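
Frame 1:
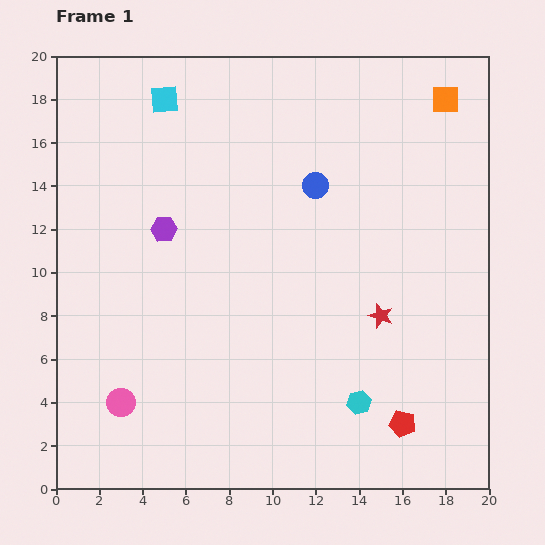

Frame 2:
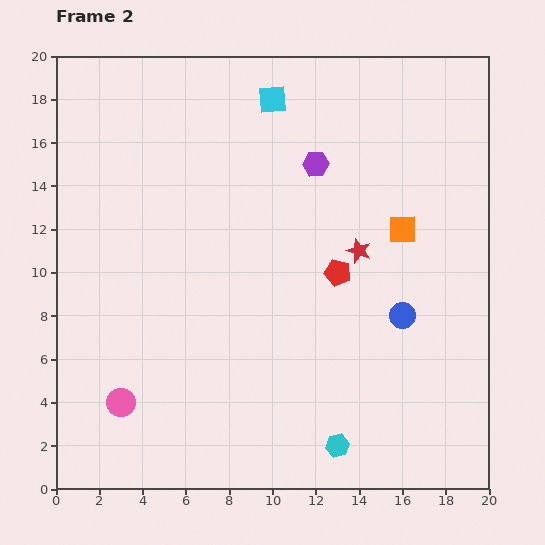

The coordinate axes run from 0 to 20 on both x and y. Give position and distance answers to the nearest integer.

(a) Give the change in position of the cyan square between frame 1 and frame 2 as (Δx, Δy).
(5, 0)

The cyan square was at (5, 18) in frame 1 and (10, 18) in frame 2.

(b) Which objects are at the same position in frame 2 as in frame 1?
the pink circle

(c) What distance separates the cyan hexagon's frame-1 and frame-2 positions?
2

The cyan hexagon moved from (14, 4) to (13, 2), a distance of √(1² + 2²) ≈ 2.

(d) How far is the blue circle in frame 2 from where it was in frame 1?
7

The blue circle moved from (12, 14) to (16, 8), a distance of √(4² + 6²) ≈ 7.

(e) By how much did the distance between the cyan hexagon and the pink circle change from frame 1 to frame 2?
-1

Distance in frame 1: 11. Distance in frame 2: 10.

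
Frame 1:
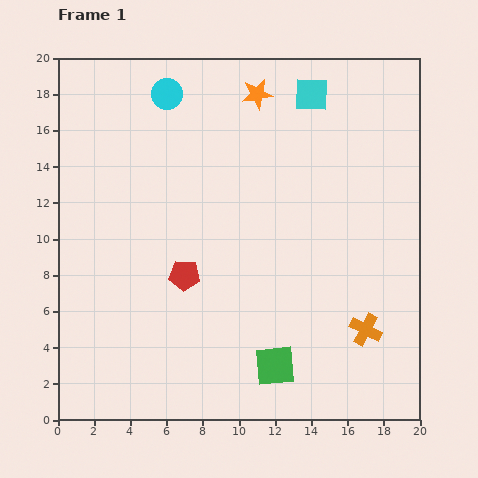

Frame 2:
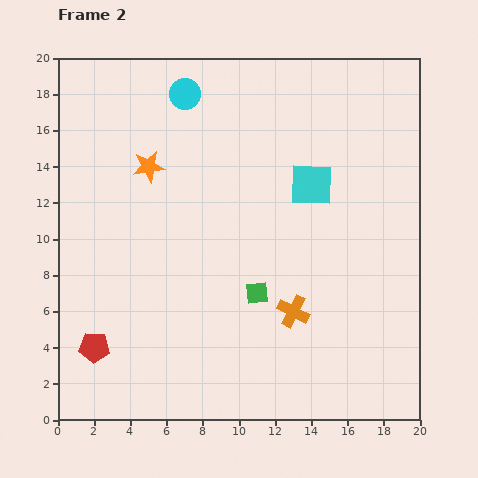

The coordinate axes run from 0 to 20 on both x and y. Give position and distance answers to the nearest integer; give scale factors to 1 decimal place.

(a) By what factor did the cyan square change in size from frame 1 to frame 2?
1.3×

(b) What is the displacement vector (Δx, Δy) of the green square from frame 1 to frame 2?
(-1, 4)

The green square was at (12, 3) in frame 1 and (11, 7) in frame 2.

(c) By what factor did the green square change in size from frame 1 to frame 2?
0.6×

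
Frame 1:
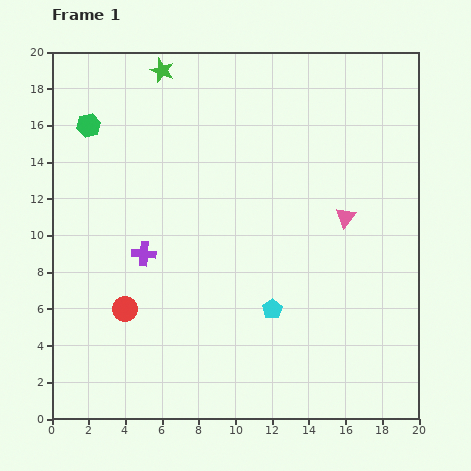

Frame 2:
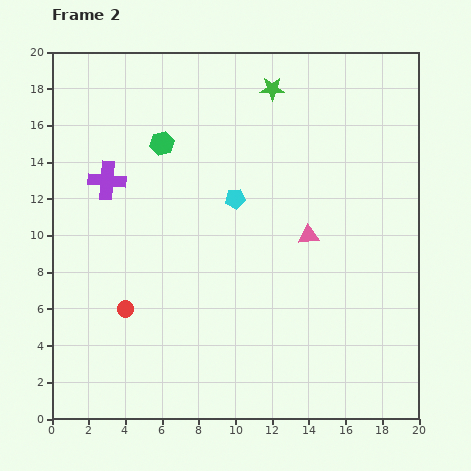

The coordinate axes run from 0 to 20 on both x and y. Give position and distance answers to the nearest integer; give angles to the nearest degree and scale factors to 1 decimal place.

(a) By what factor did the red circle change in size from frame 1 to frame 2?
0.7×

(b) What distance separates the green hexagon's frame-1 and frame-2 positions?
4

The green hexagon moved from (2, 16) to (6, 15), a distance of √(4² + 1²) ≈ 4.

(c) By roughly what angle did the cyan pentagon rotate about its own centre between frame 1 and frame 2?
27° clockwise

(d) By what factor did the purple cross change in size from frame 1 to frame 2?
1.6×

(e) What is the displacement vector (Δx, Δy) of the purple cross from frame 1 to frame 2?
(-2, 4)

The purple cross was at (5, 9) in frame 1 and (3, 13) in frame 2.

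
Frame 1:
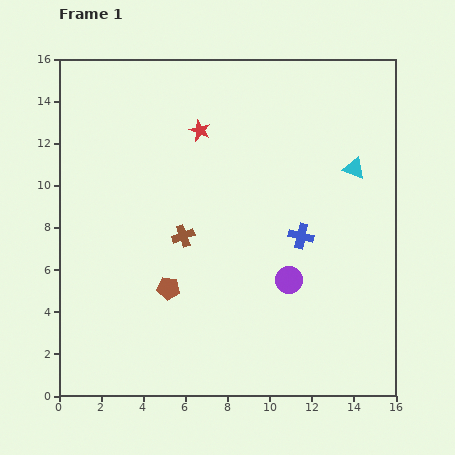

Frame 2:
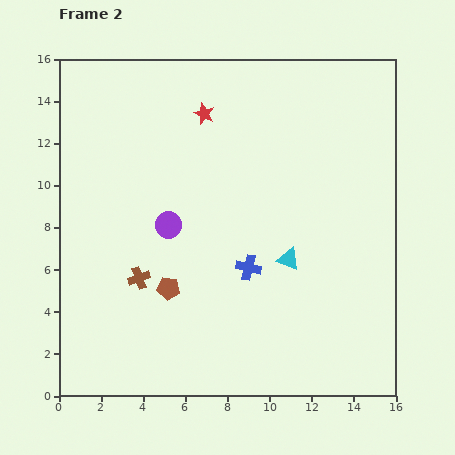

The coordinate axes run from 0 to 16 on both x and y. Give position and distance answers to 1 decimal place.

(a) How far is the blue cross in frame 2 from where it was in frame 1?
2.9

The blue cross moved from (11.5, 7.6) to (9.0, 6.1), a distance of √(2.5² + 1.5²) ≈ 2.9.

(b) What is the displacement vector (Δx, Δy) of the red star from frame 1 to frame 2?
(0.2, 0.8)

The red star was at (6.7, 12.6) in frame 1 and (6.9, 13.4) in frame 2.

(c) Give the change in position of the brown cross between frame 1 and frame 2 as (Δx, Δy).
(-2.1, -2.0)

The brown cross was at (5.9, 7.6) in frame 1 and (3.8, 5.6) in frame 2.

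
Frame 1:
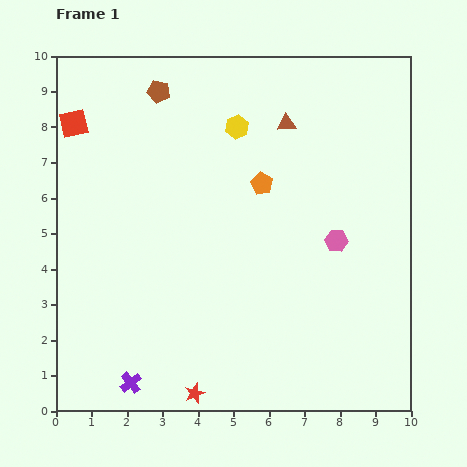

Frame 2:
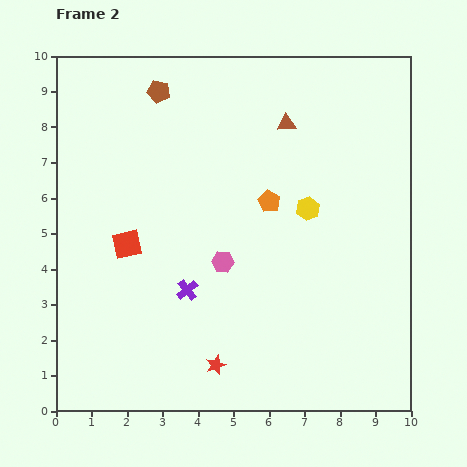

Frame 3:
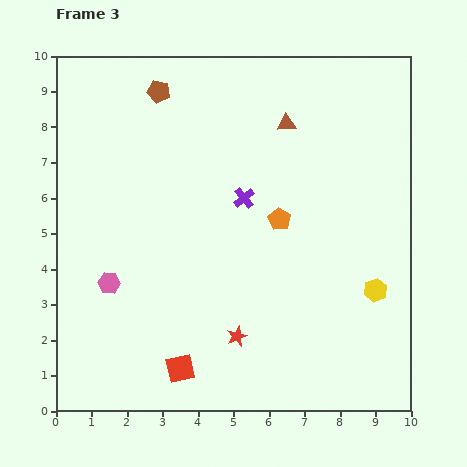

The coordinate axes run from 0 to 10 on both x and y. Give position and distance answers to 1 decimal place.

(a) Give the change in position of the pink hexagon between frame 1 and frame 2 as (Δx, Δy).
(-3.2, -0.6)

The pink hexagon was at (7.9, 4.8) in frame 1 and (4.7, 4.2) in frame 2.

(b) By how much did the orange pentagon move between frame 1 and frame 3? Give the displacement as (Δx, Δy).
(0.5, -1.0)

The orange pentagon was at (5.8, 6.4) in frame 1 and (6.3, 5.4) in frame 3.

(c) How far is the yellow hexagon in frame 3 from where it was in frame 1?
6.0

The yellow hexagon moved from (5.1, 8.0) to (9.0, 3.4), a distance of √(3.9² + 4.6²) ≈ 6.0.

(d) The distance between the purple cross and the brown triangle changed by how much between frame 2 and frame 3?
-3.1

Distance in frame 2: 5.5. Distance in frame 3: 2.4.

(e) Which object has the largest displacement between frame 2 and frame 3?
the red square

(moved 3.8; next 3.3)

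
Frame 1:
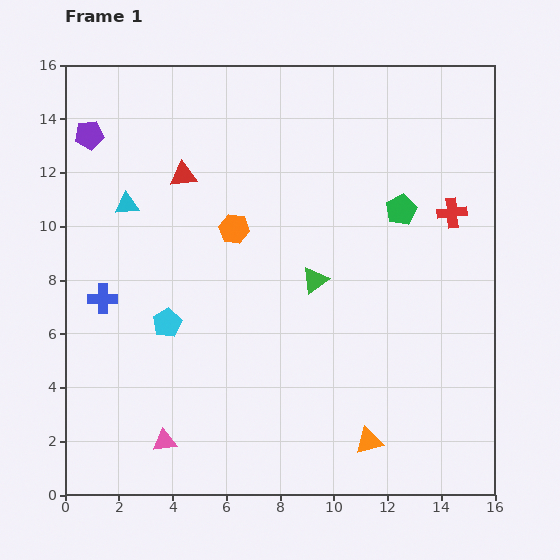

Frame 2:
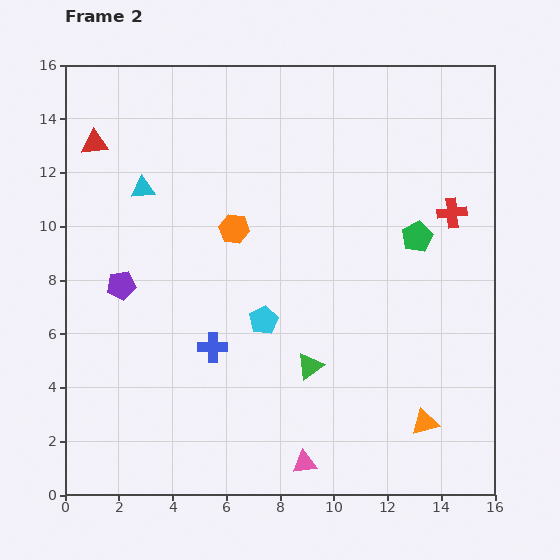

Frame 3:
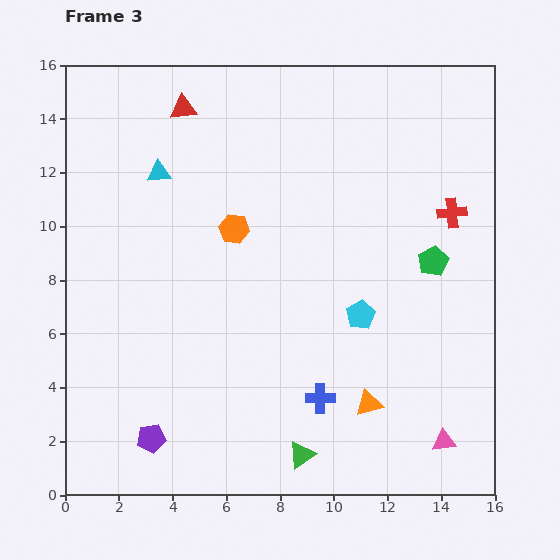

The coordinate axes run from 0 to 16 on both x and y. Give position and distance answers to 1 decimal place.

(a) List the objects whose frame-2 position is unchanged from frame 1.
the red cross, the orange hexagon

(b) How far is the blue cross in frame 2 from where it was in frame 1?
4.5

The blue cross moved from (1.4, 7.3) to (5.5, 5.5), a distance of √(4.1² + 1.8²) ≈ 4.5.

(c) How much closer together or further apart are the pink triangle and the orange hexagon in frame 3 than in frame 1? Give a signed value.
+2.8

Distance in frame 1: 8.3. Distance in frame 3: 11.1.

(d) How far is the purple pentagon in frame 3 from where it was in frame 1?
11.5

The purple pentagon moved from (0.9, 13.4) to (3.2, 2.1), a distance of √(2.3² + 11.3²) ≈ 11.5.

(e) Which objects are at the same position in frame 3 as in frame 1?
the red cross, the orange hexagon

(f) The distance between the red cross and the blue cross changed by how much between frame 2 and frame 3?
-1.7

Distance in frame 2: 10.2. Distance in frame 3: 8.5.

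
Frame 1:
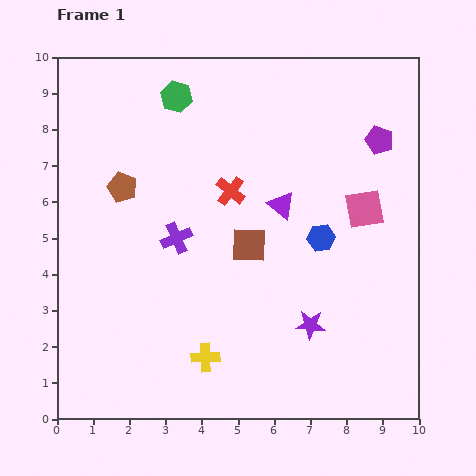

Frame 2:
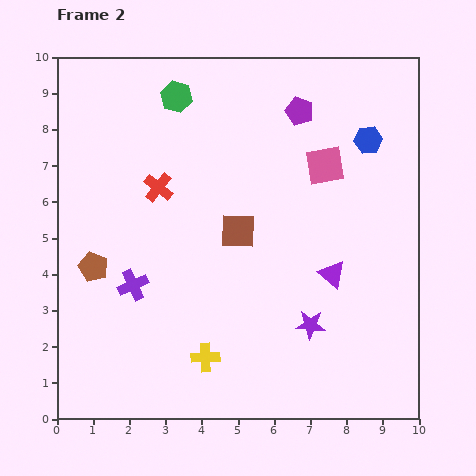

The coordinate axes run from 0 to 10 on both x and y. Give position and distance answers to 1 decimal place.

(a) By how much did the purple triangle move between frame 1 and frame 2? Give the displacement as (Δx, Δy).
(1.4, -1.9)

The purple triangle was at (6.2, 5.9) in frame 1 and (7.6, 4.0) in frame 2.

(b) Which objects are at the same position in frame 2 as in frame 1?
the green hexagon, the purple star, the yellow cross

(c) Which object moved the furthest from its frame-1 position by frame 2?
the blue hexagon

(moved 3.0; next 2.4)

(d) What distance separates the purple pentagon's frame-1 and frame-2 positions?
2.3

The purple pentagon moved from (8.9, 7.7) to (6.7, 8.5), a distance of √(2.2² + 0.8²) ≈ 2.3.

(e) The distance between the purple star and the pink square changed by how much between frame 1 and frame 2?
+0.9

Distance in frame 1: 3.5. Distance in frame 2: 4.4.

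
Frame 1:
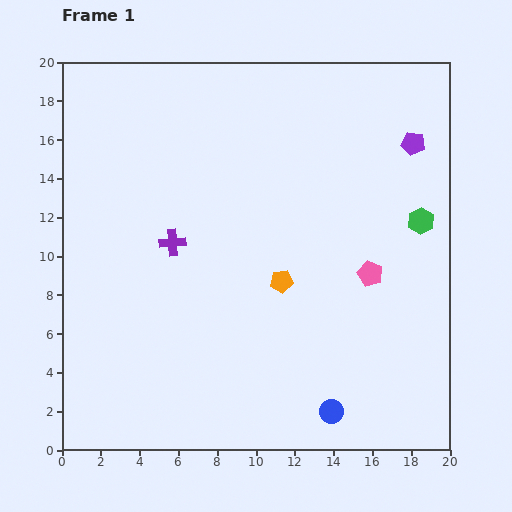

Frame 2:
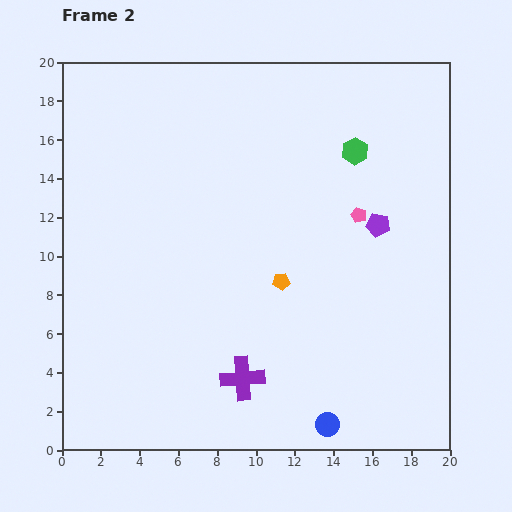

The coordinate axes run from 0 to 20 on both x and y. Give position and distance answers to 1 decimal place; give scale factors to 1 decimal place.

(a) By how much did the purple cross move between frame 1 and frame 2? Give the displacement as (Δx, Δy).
(3.6, -7.0)

The purple cross was at (5.7, 10.7) in frame 1 and (9.3, 3.7) in frame 2.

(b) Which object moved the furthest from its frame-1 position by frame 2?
the purple cross

(moved 7.9; next 5.0)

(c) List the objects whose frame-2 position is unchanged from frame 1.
the orange pentagon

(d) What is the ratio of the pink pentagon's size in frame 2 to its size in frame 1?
0.6×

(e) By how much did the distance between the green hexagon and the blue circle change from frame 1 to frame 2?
+3.4

Distance in frame 1: 10.8. Distance in frame 2: 14.2.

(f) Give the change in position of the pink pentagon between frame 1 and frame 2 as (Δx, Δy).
(-0.6, 3.0)

The pink pentagon was at (15.9, 9.1) in frame 1 and (15.3, 12.1) in frame 2.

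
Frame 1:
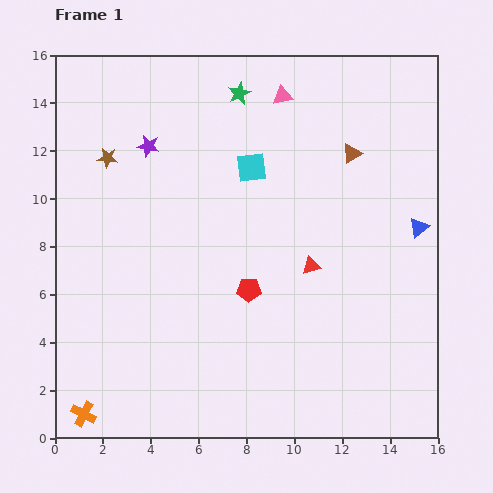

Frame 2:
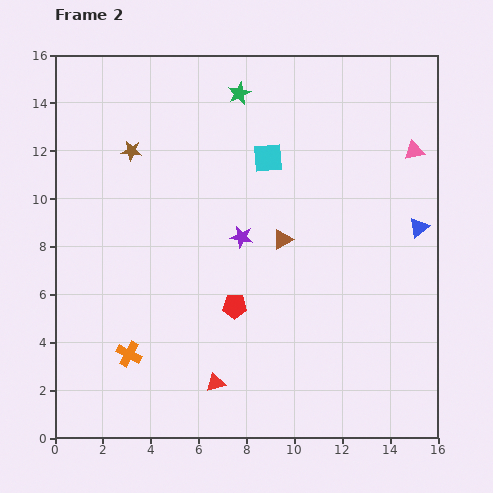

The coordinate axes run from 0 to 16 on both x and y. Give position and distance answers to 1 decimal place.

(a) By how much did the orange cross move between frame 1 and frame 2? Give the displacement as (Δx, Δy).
(1.9, 2.5)

The orange cross was at (1.2, 1.0) in frame 1 and (3.1, 3.5) in frame 2.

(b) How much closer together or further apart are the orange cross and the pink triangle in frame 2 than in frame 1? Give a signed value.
-1.1

Distance in frame 1: 15.7. Distance in frame 2: 14.6.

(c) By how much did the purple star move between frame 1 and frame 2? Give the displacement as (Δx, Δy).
(3.9, -3.8)

The purple star was at (3.9, 12.2) in frame 1 and (7.8, 8.4) in frame 2.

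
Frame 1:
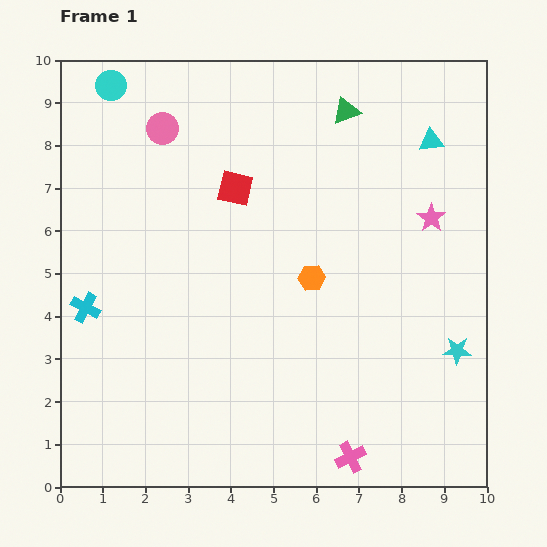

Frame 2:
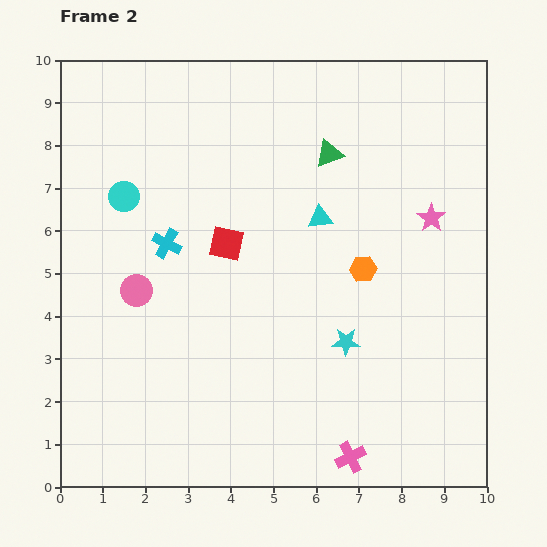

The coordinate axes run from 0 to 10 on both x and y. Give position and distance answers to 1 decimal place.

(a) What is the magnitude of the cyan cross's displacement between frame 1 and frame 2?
2.4

The cyan cross moved from (0.6, 4.2) to (2.5, 5.7), a distance of √(1.9² + 1.5²) ≈ 2.4.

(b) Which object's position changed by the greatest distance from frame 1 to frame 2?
the pink circle

(moved 3.8; next 3.2)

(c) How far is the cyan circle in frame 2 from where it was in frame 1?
2.6

The cyan circle moved from (1.2, 9.4) to (1.5, 6.8), a distance of √(0.3² + 2.6²) ≈ 2.6.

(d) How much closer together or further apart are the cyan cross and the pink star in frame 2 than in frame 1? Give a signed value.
-2.2

Distance in frame 1: 8.4. Distance in frame 2: 6.2.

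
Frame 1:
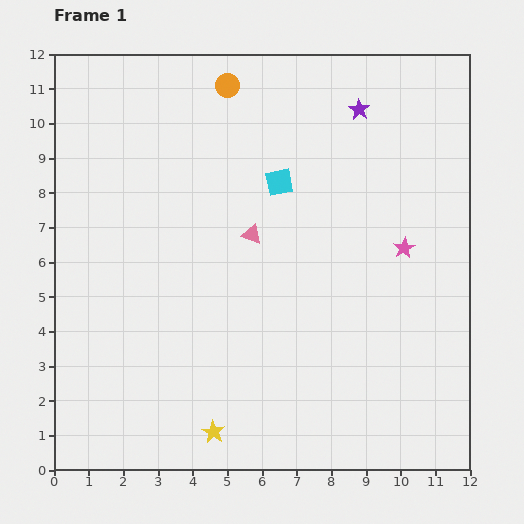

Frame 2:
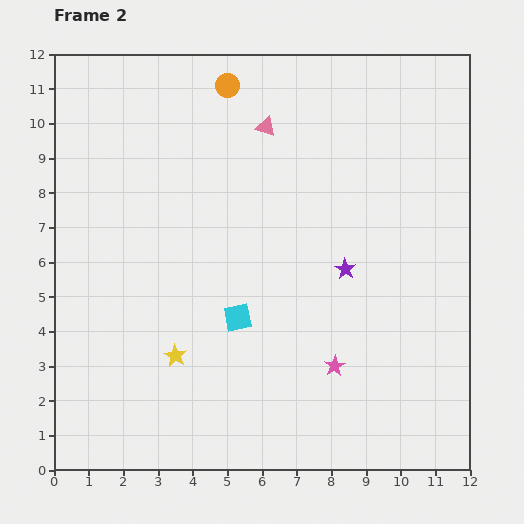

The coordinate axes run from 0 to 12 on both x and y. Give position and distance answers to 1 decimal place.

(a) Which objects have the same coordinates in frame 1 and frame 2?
the orange circle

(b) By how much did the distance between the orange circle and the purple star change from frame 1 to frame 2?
+2.4

Distance in frame 1: 3.9. Distance in frame 2: 6.3.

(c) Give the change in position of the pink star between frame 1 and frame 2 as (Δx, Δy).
(-2.0, -3.4)

The pink star was at (10.1, 6.4) in frame 1 and (8.1, 3.0) in frame 2.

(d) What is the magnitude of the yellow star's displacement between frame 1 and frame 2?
2.5

The yellow star moved from (4.6, 1.1) to (3.5, 3.3), a distance of √(1.1² + 2.2²) ≈ 2.5.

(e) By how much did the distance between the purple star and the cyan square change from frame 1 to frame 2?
+0.3

Distance in frame 1: 3.1. Distance in frame 2: 3.4.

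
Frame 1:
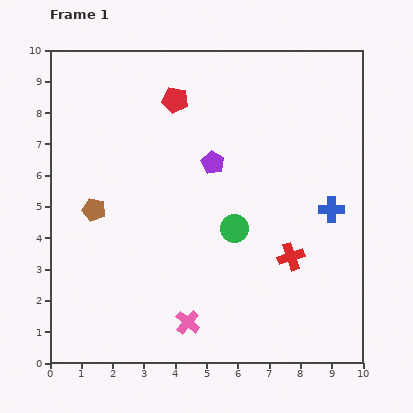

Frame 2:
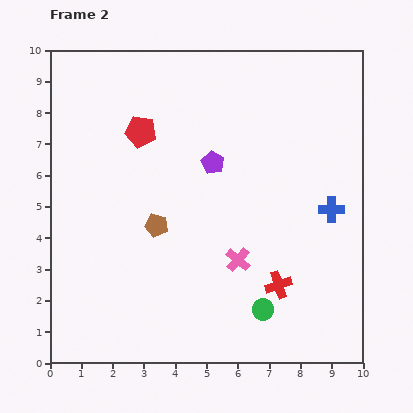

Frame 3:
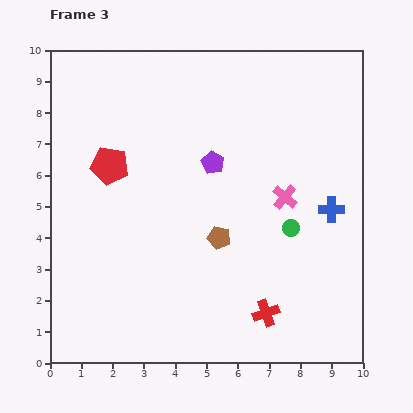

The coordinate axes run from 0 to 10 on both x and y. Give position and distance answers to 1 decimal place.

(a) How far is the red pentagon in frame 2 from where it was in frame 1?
1.5

The red pentagon moved from (4.0, 8.4) to (2.9, 7.4), a distance of √(1.1² + 1.0²) ≈ 1.5.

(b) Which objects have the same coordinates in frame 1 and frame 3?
the blue cross, the purple pentagon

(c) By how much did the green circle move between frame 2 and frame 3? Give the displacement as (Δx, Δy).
(0.9, 2.6)

The green circle was at (6.8, 1.7) in frame 2 and (7.7, 4.3) in frame 3.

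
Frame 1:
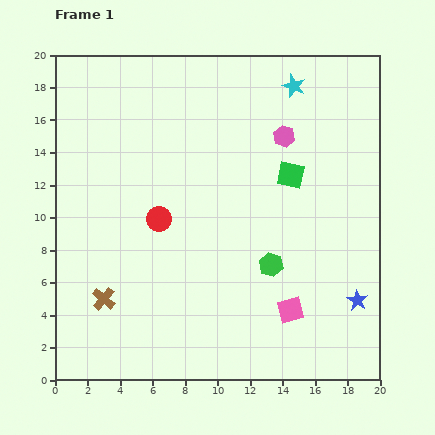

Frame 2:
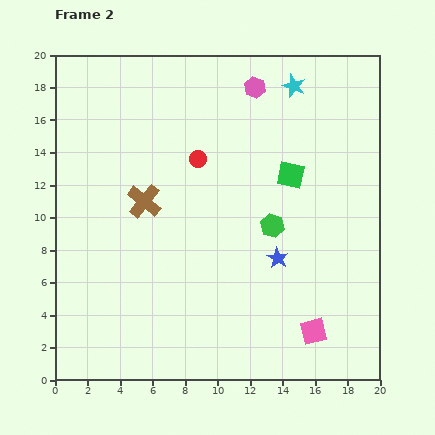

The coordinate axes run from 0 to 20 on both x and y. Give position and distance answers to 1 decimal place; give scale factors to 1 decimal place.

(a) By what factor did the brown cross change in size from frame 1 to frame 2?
1.5×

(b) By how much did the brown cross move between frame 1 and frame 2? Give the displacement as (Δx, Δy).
(2.5, 6.0)

The brown cross was at (3.0, 5.0) in frame 1 and (5.5, 11.0) in frame 2.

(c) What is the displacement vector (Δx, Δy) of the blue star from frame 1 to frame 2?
(-4.9, 2.6)

The blue star was at (18.6, 4.9) in frame 1 and (13.7, 7.5) in frame 2.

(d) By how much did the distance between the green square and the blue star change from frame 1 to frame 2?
-3.5

Distance in frame 1: 8.7. Distance in frame 2: 5.2.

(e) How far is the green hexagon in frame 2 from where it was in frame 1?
2.4

The green hexagon moved from (13.3, 7.1) to (13.4, 9.5), a distance of √(0.1² + 2.4²) ≈ 2.4.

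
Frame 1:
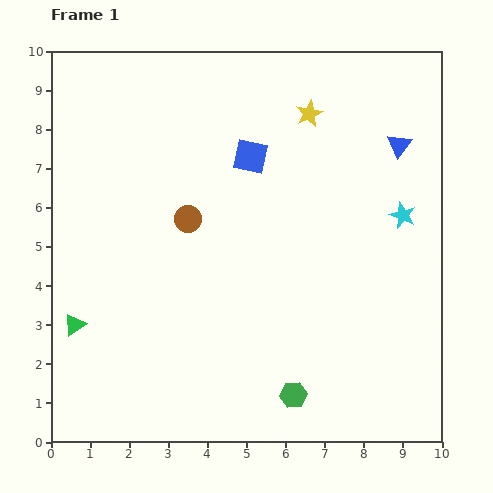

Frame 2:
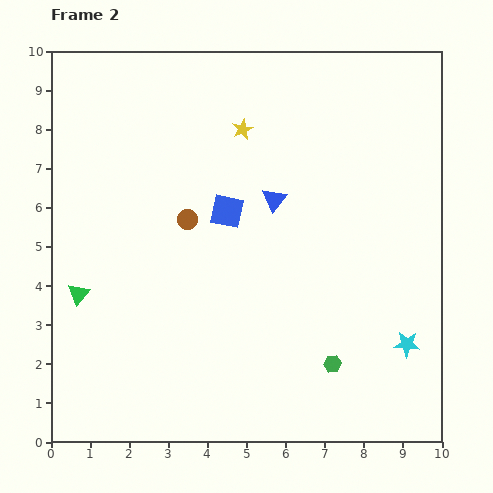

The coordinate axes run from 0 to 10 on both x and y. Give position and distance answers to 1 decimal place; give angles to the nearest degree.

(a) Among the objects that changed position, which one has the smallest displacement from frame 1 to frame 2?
the green triangle

(moved 0.8)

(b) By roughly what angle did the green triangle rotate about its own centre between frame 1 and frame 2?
16° counter-clockwise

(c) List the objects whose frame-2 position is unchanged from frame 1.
the brown circle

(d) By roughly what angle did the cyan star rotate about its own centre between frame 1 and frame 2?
19° counter-clockwise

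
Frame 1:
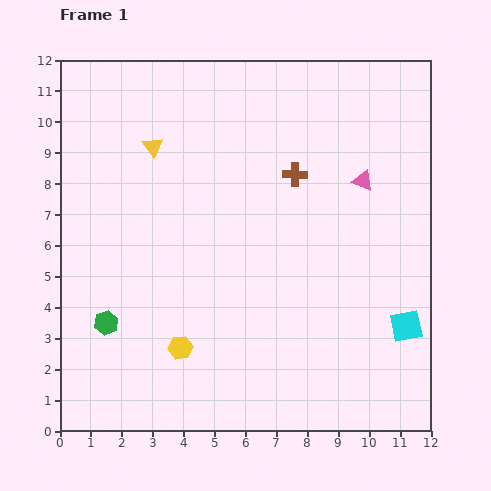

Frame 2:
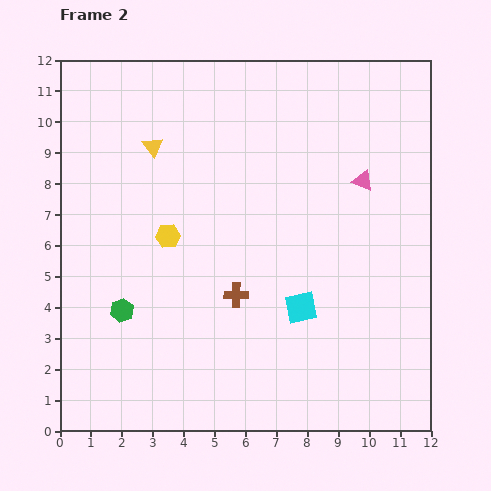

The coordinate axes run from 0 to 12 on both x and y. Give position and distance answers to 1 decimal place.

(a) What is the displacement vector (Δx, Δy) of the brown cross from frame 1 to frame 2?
(-1.9, -3.9)

The brown cross was at (7.6, 8.3) in frame 1 and (5.7, 4.4) in frame 2.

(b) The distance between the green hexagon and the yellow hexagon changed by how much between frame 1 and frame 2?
+0.3

Distance in frame 1: 2.5. Distance in frame 2: 2.8.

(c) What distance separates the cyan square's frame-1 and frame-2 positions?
3.5

The cyan square moved from (11.2, 3.4) to (7.8, 4.0), a distance of √(3.4² + 0.6²) ≈ 3.5.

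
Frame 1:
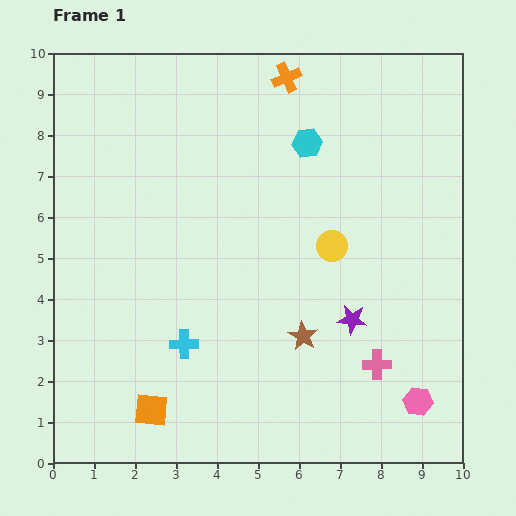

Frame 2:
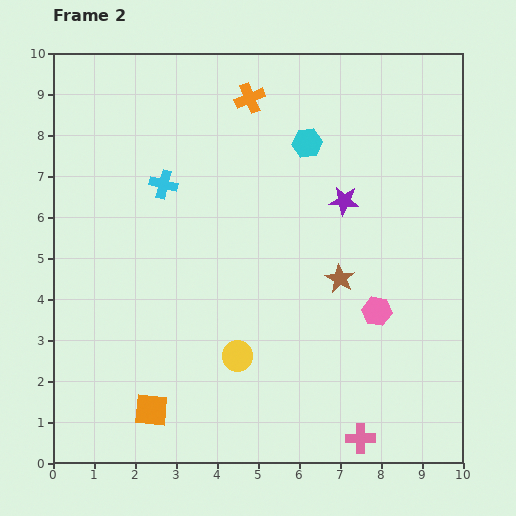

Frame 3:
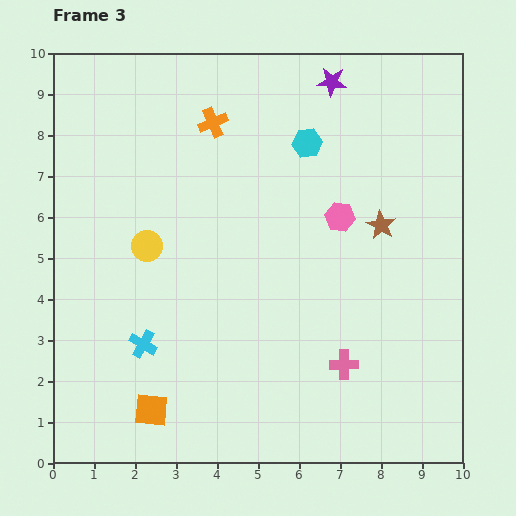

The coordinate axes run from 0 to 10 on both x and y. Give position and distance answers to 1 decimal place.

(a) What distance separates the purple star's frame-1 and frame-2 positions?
2.9

The purple star moved from (7.3, 3.5) to (7.1, 6.4), a distance of √(0.2² + 2.9²) ≈ 2.9.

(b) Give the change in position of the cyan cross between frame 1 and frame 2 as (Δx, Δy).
(-0.5, 3.9)

The cyan cross was at (3.2, 2.9) in frame 1 and (2.7, 6.8) in frame 2.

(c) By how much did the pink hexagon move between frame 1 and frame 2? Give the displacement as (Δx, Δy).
(-1.0, 2.2)

The pink hexagon was at (8.9, 1.5) in frame 1 and (7.9, 3.7) in frame 2.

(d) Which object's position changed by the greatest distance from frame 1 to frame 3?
the purple star

(moved 5.8; next 4.9)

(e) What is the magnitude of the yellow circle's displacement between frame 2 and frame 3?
3.5

The yellow circle moved from (4.5, 2.6) to (2.3, 5.3), a distance of √(2.2² + 2.7²) ≈ 3.5.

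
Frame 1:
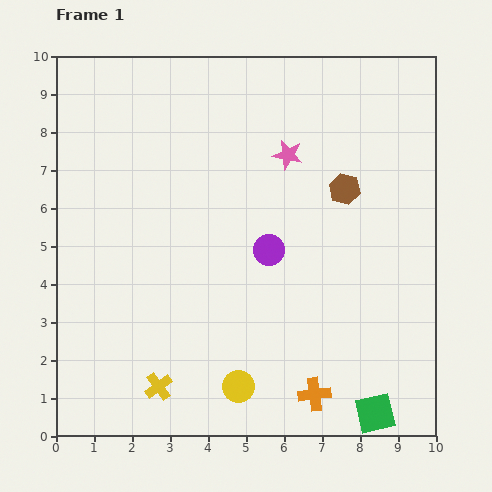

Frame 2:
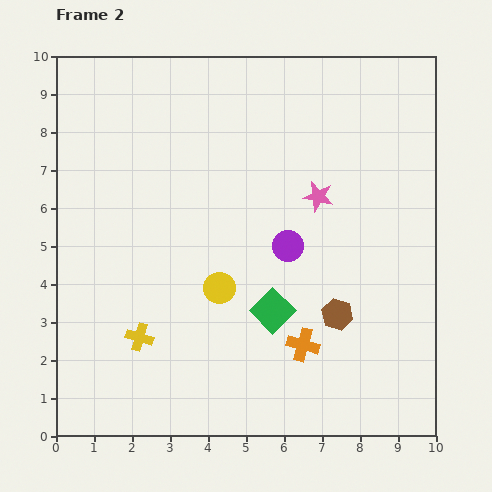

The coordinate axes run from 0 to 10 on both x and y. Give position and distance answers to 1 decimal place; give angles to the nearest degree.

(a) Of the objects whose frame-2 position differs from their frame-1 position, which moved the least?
the purple circle

(moved 0.5)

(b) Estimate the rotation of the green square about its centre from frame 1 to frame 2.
34° counter-clockwise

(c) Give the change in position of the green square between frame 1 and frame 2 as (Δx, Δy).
(-2.7, 2.7)

The green square was at (8.4, 0.6) in frame 1 and (5.7, 3.3) in frame 2.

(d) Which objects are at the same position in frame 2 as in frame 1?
none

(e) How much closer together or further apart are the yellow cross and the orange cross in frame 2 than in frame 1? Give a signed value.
+0.2

Distance in frame 1: 4.1. Distance in frame 2: 4.3.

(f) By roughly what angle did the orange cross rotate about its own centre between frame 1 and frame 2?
22° clockwise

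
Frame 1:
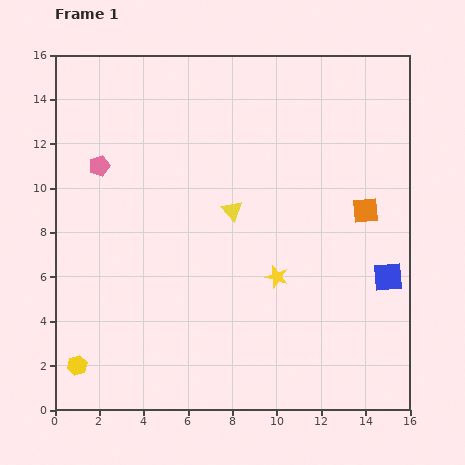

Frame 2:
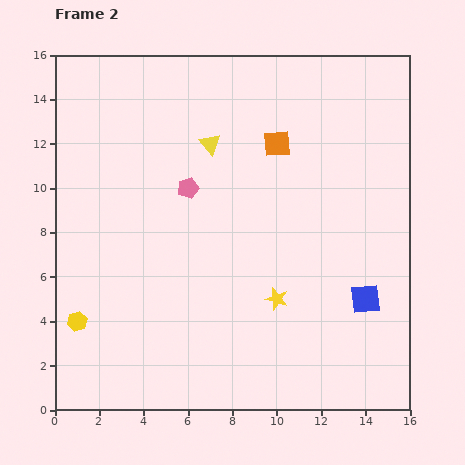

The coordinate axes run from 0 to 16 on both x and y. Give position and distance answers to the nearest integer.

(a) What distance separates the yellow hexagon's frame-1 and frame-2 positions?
2

The yellow hexagon moved from (1, 2) to (1, 4), a distance of √(0² + 2²) ≈ 2.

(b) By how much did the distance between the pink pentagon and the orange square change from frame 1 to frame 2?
-8

Distance in frame 1: 12. Distance in frame 2: 4.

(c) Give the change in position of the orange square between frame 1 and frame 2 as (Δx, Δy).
(-4, 3)

The orange square was at (14, 9) in frame 1 and (10, 12) in frame 2.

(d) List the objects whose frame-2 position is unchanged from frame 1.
none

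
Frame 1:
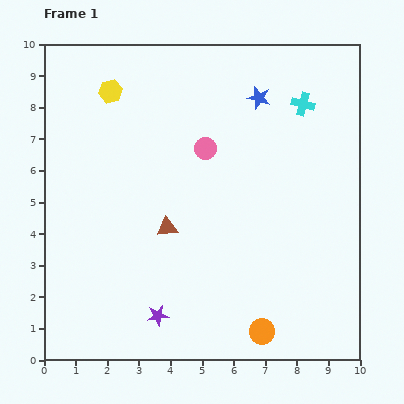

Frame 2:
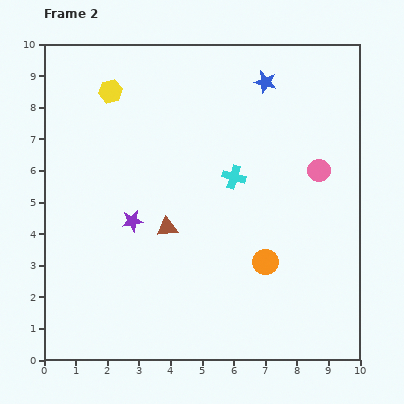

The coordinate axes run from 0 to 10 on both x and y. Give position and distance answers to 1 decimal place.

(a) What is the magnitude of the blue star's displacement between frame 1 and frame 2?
0.5

The blue star moved from (6.8, 8.3) to (7.0, 8.8), a distance of √(0.2² + 0.5²) ≈ 0.5.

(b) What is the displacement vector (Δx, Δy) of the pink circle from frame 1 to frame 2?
(3.6, -0.7)

The pink circle was at (5.1, 6.7) in frame 1 and (8.7, 6.0) in frame 2.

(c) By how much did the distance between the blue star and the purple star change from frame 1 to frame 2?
-1.5

Distance in frame 1: 7.6. Distance in frame 2: 6.1.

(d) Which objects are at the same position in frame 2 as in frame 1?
the yellow hexagon, the brown triangle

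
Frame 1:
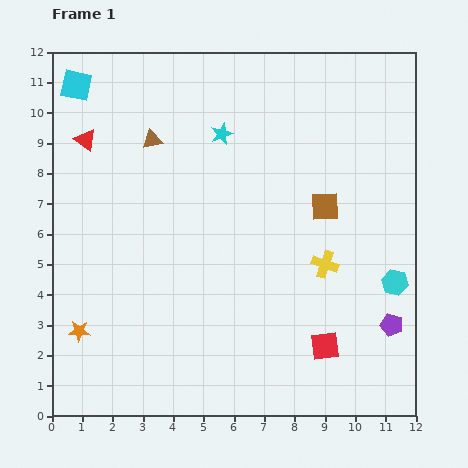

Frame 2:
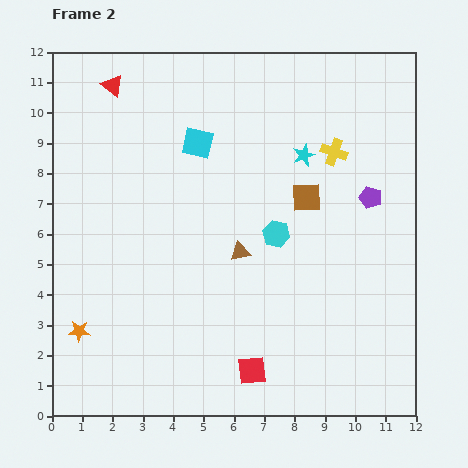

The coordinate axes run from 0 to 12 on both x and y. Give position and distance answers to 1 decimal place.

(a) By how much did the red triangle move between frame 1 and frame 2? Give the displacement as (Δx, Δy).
(0.9, 1.8)

The red triangle was at (1.1, 9.1) in frame 1 and (2.0, 10.9) in frame 2.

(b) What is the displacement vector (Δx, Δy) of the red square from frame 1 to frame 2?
(-2.4, -0.8)

The red square was at (9.0, 2.3) in frame 1 and (6.6, 1.5) in frame 2.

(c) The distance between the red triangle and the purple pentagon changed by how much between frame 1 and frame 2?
-2.5

Distance in frame 1: 11.8. Distance in frame 2: 9.3.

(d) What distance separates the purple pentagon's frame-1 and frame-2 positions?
4.3

The purple pentagon moved from (11.2, 3.0) to (10.5, 7.2), a distance of √(0.7² + 4.2²) ≈ 4.3.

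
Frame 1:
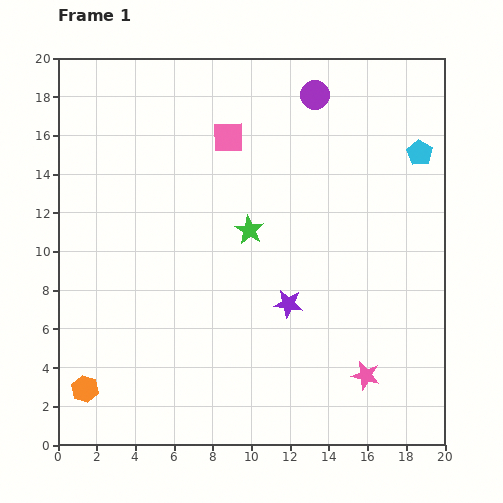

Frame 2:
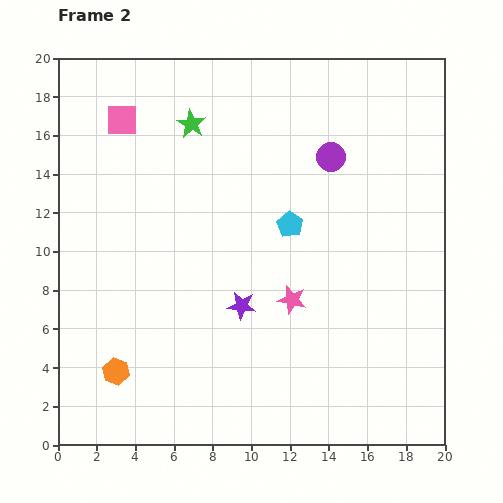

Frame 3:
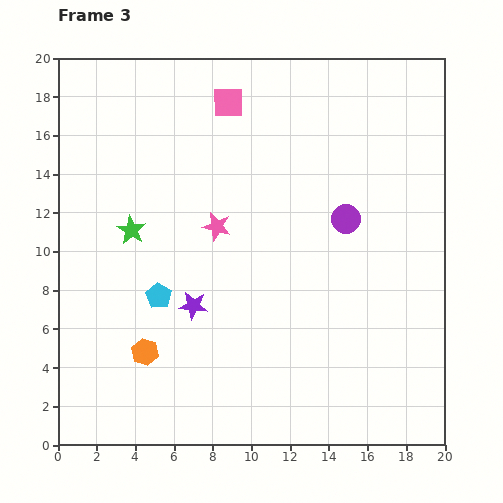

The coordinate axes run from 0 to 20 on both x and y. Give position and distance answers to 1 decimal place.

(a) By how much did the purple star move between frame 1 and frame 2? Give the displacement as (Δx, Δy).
(-2.4, -0.1)

The purple star was at (11.9, 7.3) in frame 1 and (9.5, 7.2) in frame 2.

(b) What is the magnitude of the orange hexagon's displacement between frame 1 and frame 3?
3.6

The orange hexagon moved from (1.4, 2.9) to (4.5, 4.8), a distance of √(3.1² + 1.9²) ≈ 3.6.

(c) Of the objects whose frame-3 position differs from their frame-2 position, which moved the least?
the orange hexagon

(moved 1.8)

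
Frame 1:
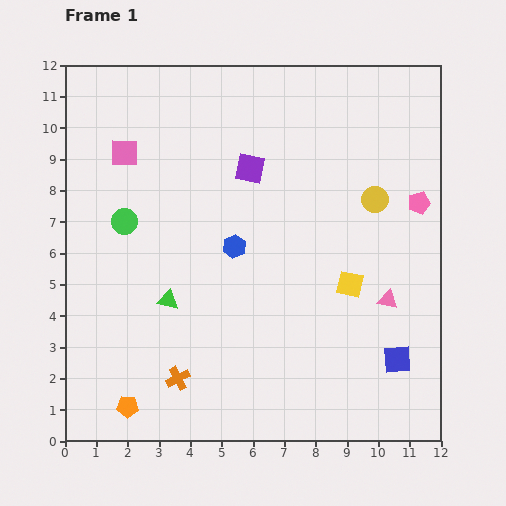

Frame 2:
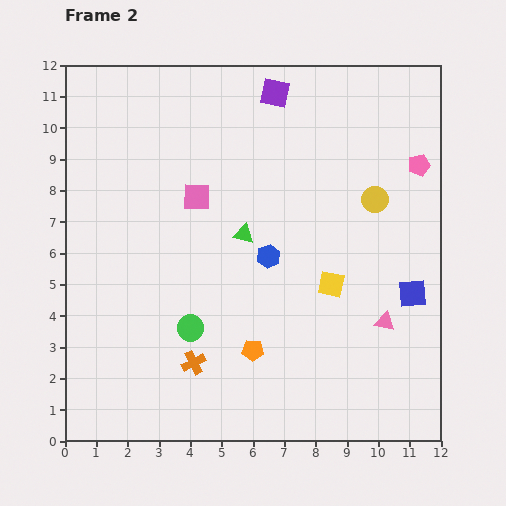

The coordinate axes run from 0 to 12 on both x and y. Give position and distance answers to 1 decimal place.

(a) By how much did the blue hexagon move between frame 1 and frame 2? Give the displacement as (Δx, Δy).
(1.1, -0.3)

The blue hexagon was at (5.4, 6.2) in frame 1 and (6.5, 5.9) in frame 2.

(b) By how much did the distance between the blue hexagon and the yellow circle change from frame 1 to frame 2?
-0.9

Distance in frame 1: 4.7. Distance in frame 2: 3.8.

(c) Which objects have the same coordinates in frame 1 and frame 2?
the yellow circle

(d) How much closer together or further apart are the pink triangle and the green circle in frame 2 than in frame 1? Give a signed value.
-2.6

Distance in frame 1: 8.8. Distance in frame 2: 6.2.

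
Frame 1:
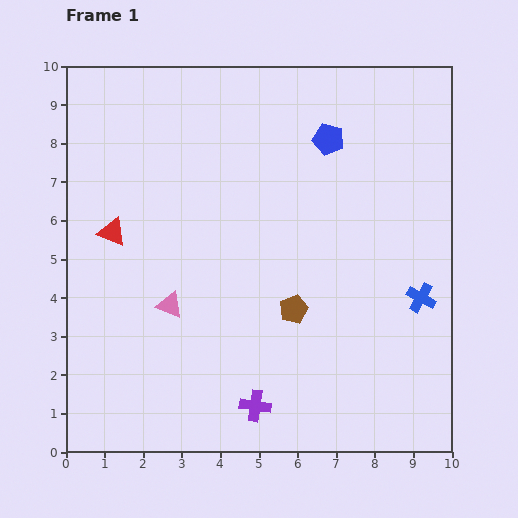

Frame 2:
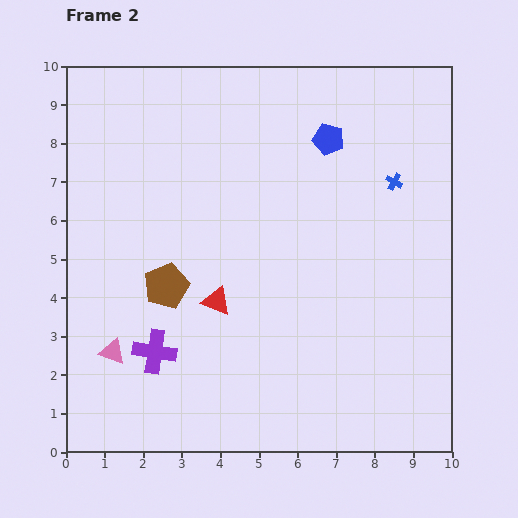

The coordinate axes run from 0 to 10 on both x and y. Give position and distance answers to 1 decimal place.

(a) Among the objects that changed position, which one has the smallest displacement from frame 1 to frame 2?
the pink triangle

(moved 1.9)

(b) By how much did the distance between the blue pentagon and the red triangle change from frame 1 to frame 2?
-1.0

Distance in frame 1: 6.1. Distance in frame 2: 5.1.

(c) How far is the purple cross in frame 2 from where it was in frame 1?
3.0

The purple cross moved from (4.9, 1.2) to (2.3, 2.6), a distance of √(2.6² + 1.4²) ≈ 3.0.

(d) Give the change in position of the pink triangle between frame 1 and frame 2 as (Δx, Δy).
(-1.5, -1.2)

The pink triangle was at (2.7, 3.8) in frame 1 and (1.2, 2.6) in frame 2.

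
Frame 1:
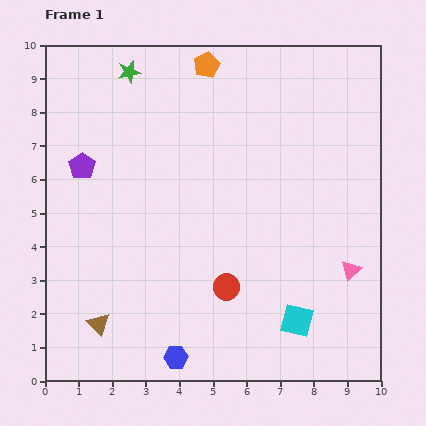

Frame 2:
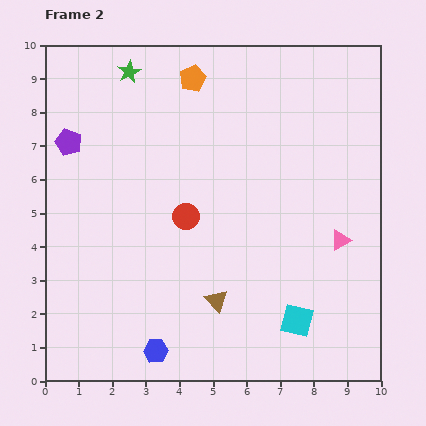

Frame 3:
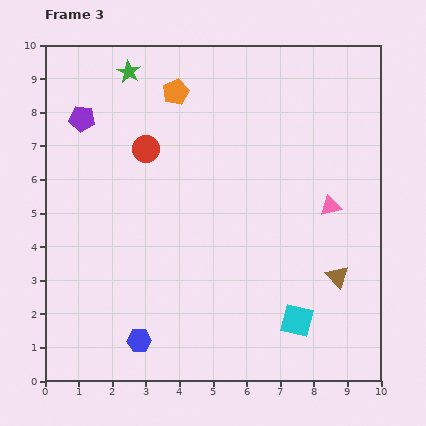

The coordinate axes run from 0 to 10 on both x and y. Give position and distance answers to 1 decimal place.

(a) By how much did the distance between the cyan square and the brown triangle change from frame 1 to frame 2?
-3.4

Distance in frame 1: 5.9. Distance in frame 2: 2.5.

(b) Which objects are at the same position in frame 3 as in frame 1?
the cyan square, the green star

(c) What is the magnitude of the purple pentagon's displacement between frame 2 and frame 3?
0.8

The purple pentagon moved from (0.7, 7.1) to (1.1, 7.8), a distance of √(0.4² + 0.7²) ≈ 0.8.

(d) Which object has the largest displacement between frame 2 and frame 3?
the brown triangle

(moved 3.7; next 2.3)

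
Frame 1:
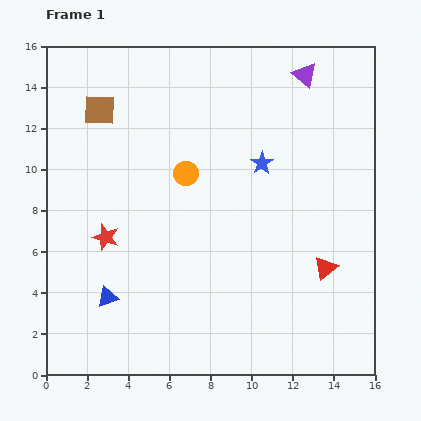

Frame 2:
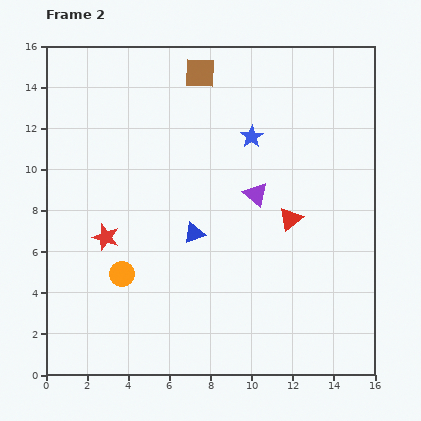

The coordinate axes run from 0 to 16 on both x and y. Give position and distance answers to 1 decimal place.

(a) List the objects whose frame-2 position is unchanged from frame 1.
the red star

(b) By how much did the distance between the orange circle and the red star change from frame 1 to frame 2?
-3.0

Distance in frame 1: 5.0. Distance in frame 2: 2.0.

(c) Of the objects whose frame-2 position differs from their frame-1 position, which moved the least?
the blue star

(moved 1.4)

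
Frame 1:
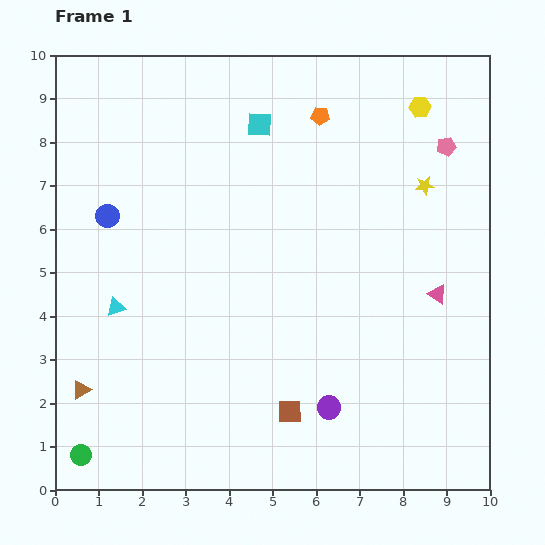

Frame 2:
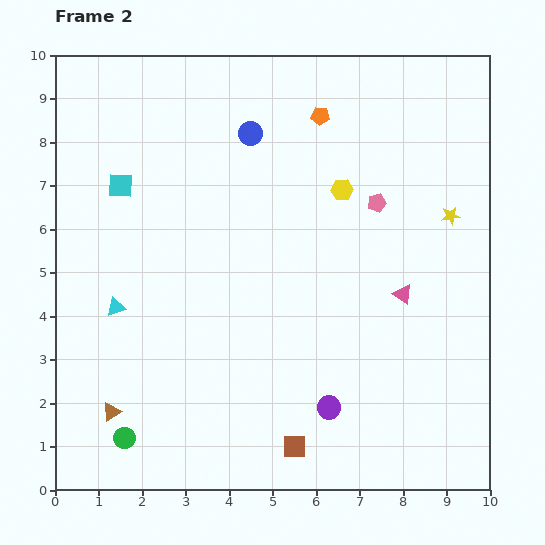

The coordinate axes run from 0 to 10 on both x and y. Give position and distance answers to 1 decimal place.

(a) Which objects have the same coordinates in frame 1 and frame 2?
the orange pentagon, the cyan triangle, the purple circle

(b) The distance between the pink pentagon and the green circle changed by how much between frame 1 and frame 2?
-3.1

Distance in frame 1: 11.0. Distance in frame 2: 7.9.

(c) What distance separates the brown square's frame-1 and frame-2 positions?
0.8

The brown square moved from (5.4, 1.8) to (5.5, 1.0), a distance of √(0.1² + 0.8²) ≈ 0.8.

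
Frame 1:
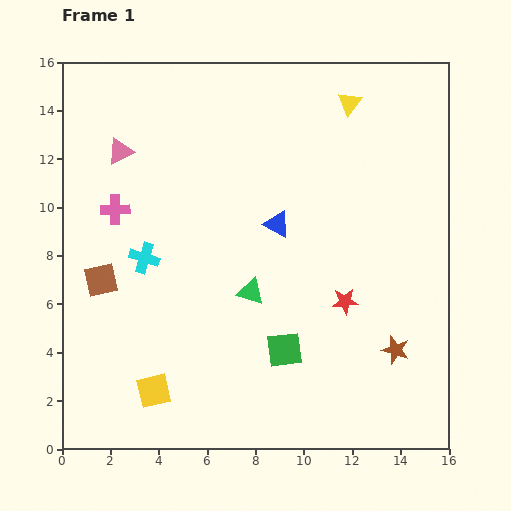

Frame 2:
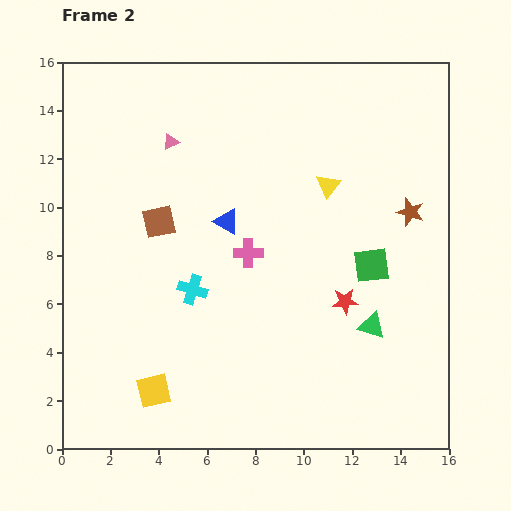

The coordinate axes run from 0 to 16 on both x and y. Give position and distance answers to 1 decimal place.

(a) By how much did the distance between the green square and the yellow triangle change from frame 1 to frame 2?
-6.8

Distance in frame 1: 10.6. Distance in frame 2: 3.8.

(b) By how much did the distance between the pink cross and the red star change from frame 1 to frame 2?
-5.7

Distance in frame 1: 10.2. Distance in frame 2: 4.5.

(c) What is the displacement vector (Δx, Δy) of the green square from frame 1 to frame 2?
(3.6, 3.5)

The green square was at (9.2, 4.1) in frame 1 and (12.8, 7.6) in frame 2.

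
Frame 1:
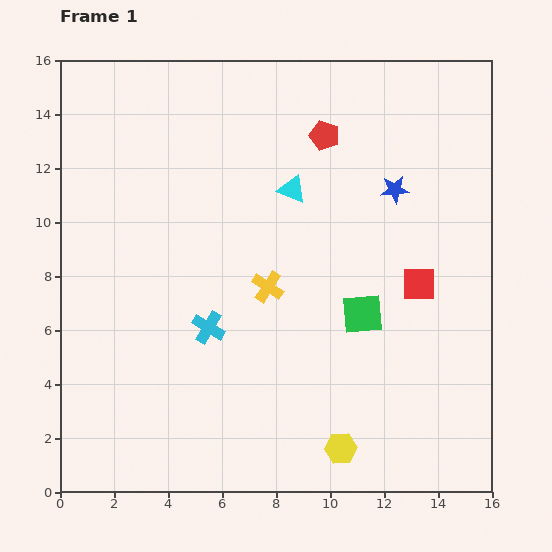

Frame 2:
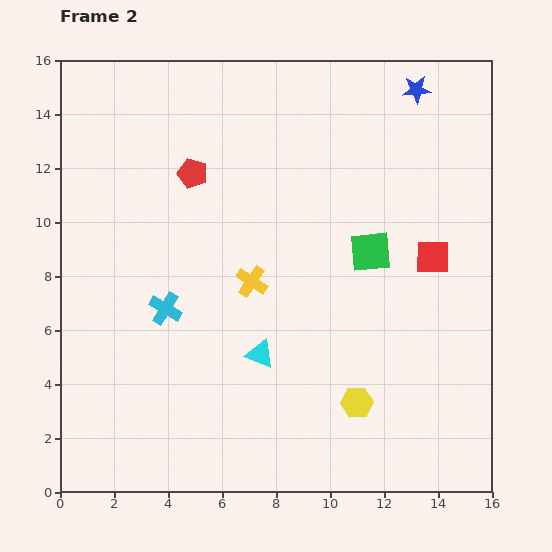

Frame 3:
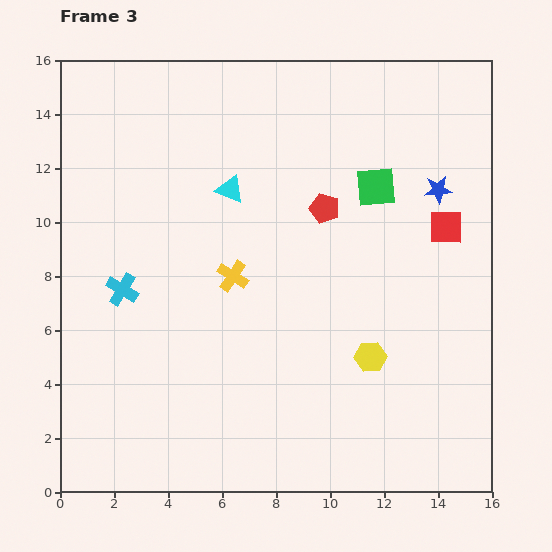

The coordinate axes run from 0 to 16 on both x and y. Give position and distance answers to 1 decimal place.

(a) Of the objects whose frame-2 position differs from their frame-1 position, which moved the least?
the yellow cross

(moved 0.6)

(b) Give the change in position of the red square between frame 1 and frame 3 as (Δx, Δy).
(1.0, 2.1)

The red square was at (13.3, 7.7) in frame 1 and (14.3, 9.8) in frame 3.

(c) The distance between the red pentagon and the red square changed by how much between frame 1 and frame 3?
-1.9

Distance in frame 1: 6.5. Distance in frame 3: 4.6.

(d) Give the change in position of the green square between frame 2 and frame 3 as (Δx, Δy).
(0.2, 2.4)

The green square was at (11.5, 8.9) in frame 2 and (11.7, 11.3) in frame 3.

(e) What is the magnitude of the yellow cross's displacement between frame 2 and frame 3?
0.7

The yellow cross moved from (7.1, 7.8) to (6.4, 8.0), a distance of √(0.7² + 0.2²) ≈ 0.7.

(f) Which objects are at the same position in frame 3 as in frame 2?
none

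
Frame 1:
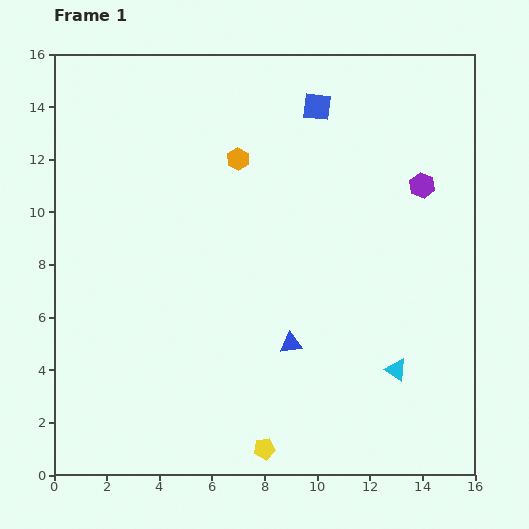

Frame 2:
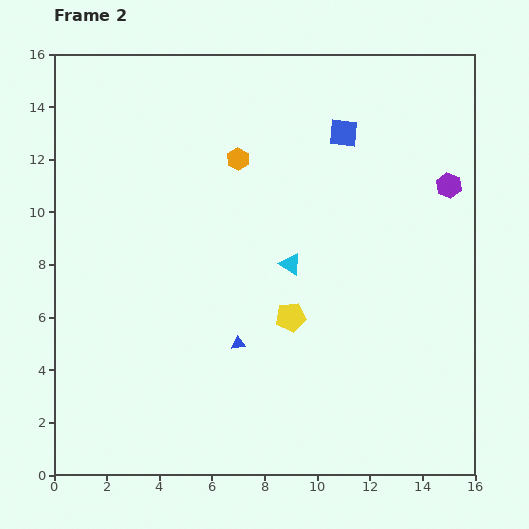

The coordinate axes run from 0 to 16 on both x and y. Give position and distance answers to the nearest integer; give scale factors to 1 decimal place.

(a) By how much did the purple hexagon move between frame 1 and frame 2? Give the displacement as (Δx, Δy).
(1, 0)

The purple hexagon was at (14, 11) in frame 1 and (15, 11) in frame 2.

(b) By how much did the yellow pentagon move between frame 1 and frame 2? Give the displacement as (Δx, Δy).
(1, 5)

The yellow pentagon was at (8, 1) in frame 1 and (9, 6) in frame 2.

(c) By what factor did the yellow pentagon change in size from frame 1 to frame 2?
1.4×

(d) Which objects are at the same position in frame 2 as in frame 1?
the orange hexagon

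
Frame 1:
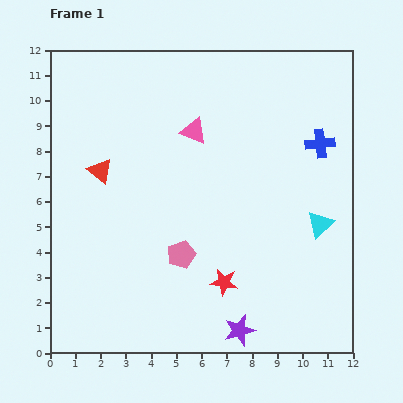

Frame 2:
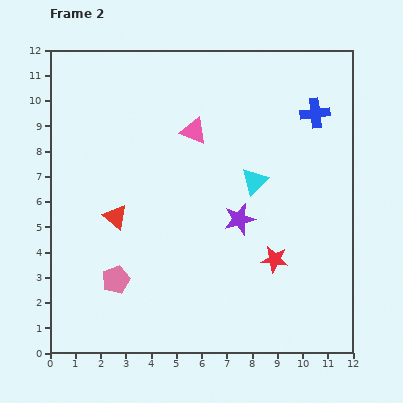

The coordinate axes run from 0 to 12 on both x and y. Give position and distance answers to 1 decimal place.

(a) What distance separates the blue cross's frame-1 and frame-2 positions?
1.2

The blue cross moved from (10.7, 8.3) to (10.5, 9.5), a distance of √(0.2² + 1.2²) ≈ 1.2.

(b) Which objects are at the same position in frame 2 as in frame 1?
the pink triangle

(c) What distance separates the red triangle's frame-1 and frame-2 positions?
1.9

The red triangle moved from (2.0, 7.2) to (2.6, 5.4), a distance of √(0.6² + 1.8²) ≈ 1.9.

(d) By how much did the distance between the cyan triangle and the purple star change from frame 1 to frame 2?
-3.7

Distance in frame 1: 5.3. Distance in frame 2: 1.6.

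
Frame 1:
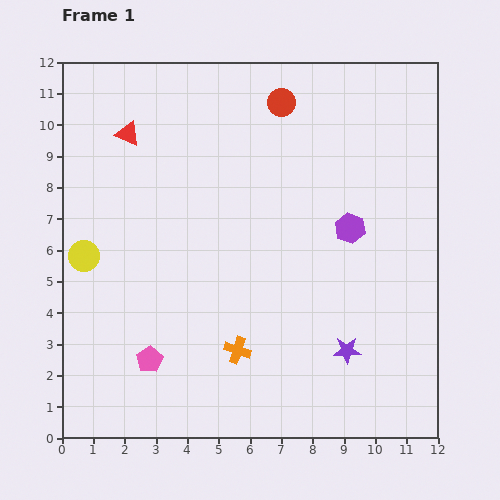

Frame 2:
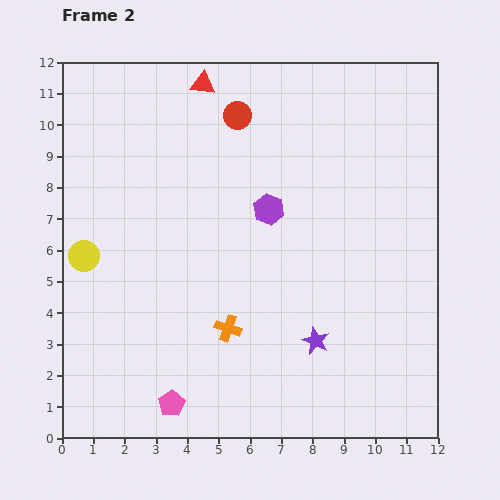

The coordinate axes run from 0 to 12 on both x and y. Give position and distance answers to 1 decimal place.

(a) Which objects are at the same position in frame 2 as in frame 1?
the yellow circle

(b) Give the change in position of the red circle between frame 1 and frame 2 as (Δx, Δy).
(-1.4, -0.4)

The red circle was at (7.0, 10.7) in frame 1 and (5.6, 10.3) in frame 2.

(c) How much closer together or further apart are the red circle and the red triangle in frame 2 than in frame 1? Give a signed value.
-3.5

Distance in frame 1: 5.0. Distance in frame 2: 1.5.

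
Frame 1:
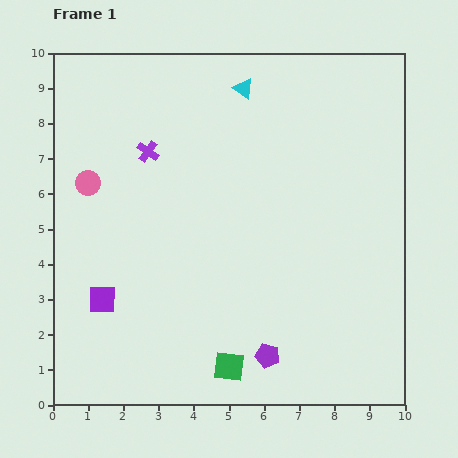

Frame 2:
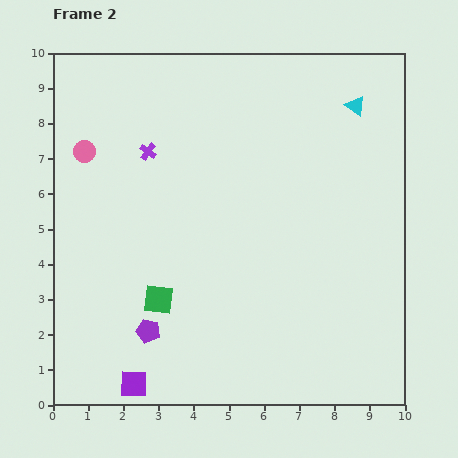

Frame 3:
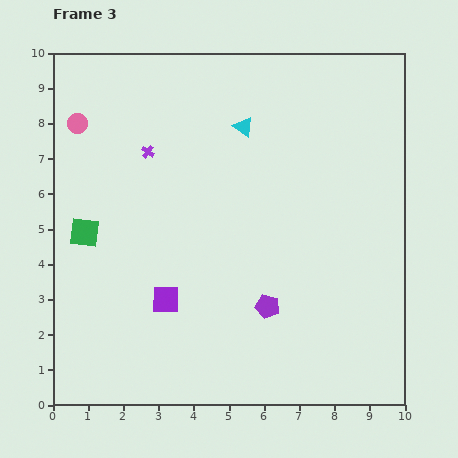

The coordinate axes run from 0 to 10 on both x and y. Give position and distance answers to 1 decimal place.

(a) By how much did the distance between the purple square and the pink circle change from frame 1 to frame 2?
+3.4

Distance in frame 1: 3.3. Distance in frame 2: 6.7.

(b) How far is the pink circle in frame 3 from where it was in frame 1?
1.7

The pink circle moved from (1.0, 6.3) to (0.7, 8.0), a distance of √(0.3² + 1.7²) ≈ 1.7.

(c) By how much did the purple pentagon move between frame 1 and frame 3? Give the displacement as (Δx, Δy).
(0.0, 1.4)

The purple pentagon was at (6.1, 1.4) in frame 1 and (6.1, 2.8) in frame 3.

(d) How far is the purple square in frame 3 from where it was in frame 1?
1.8

The purple square moved from (1.4, 3.0) to (3.2, 3.0), a distance of √(1.8² + 0.0²) ≈ 1.8.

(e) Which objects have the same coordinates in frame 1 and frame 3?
the purple cross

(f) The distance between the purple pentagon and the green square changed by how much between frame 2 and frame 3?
+4.7

Distance in frame 2: 0.9. Distance in frame 3: 5.6.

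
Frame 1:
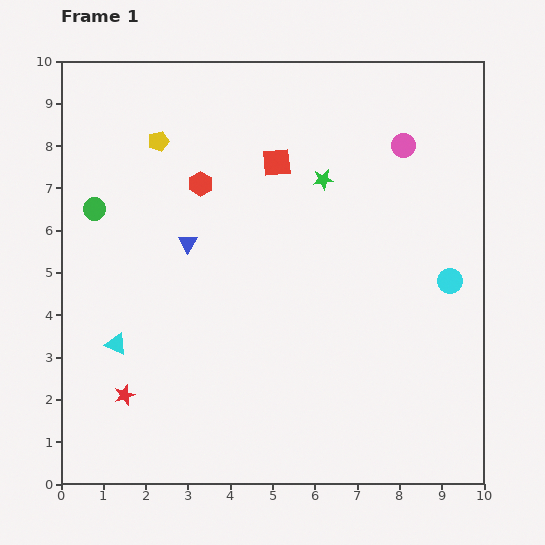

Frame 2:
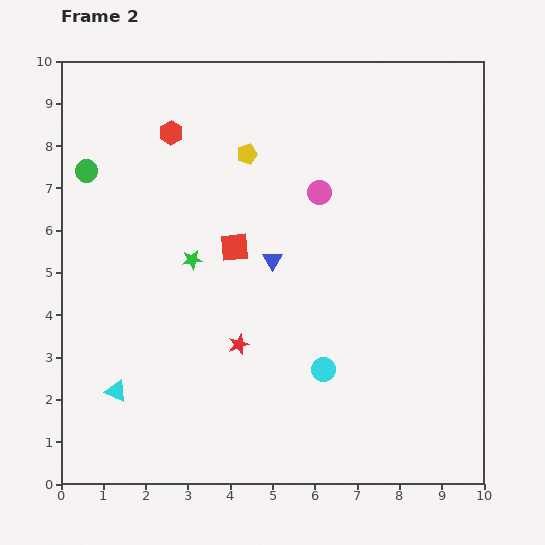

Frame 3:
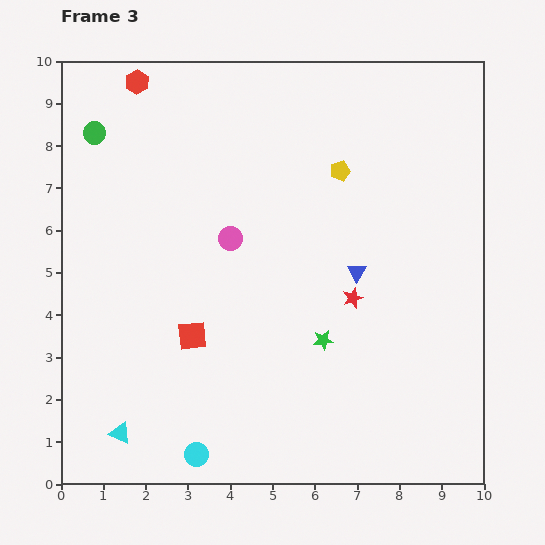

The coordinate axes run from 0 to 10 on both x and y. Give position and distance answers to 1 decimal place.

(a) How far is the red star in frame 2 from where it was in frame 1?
3.0

The red star moved from (1.5, 2.1) to (4.2, 3.3), a distance of √(2.7² + 1.2²) ≈ 3.0.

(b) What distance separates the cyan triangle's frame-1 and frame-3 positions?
2.1

The cyan triangle moved from (1.3, 3.3) to (1.4, 1.2), a distance of √(0.1² + 2.1²) ≈ 2.1.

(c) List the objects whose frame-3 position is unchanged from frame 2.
none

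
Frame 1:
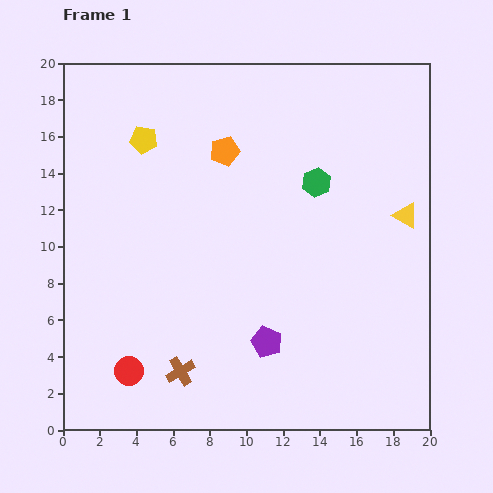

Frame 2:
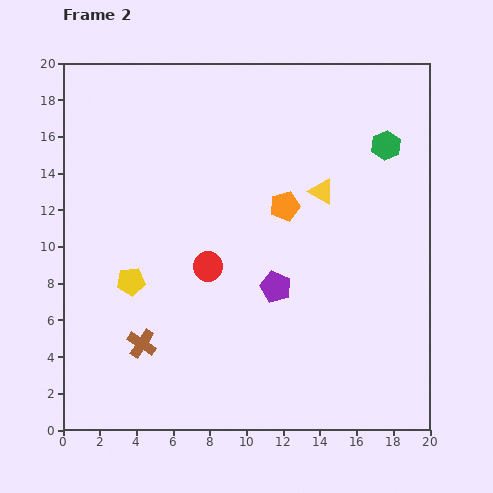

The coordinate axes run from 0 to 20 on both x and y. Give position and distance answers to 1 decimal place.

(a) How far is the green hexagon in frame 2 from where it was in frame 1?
4.3

The green hexagon moved from (13.8, 13.5) to (17.6, 15.5), a distance of √(3.8² + 2.0²) ≈ 4.3.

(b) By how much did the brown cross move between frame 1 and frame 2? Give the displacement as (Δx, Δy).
(-2.1, 1.5)

The brown cross was at (6.4, 3.2) in frame 1 and (4.3, 4.7) in frame 2.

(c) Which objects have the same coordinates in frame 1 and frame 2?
none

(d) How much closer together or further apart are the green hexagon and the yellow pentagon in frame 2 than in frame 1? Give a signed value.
+6.0

Distance in frame 1: 9.7. Distance in frame 2: 15.7.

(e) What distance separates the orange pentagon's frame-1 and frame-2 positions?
4.5

The orange pentagon moved from (8.8, 15.2) to (12.1, 12.2), a distance of √(3.3² + 3.0²) ≈ 4.5.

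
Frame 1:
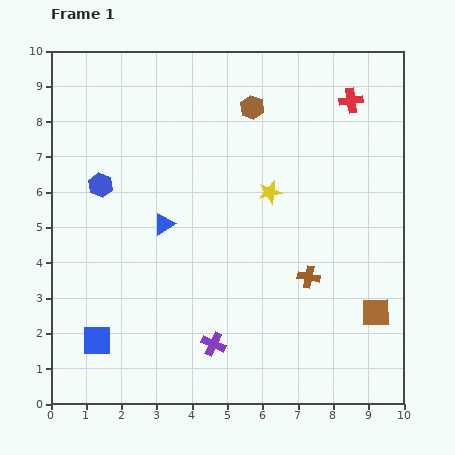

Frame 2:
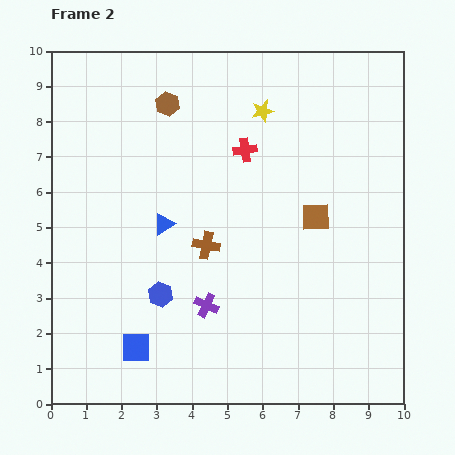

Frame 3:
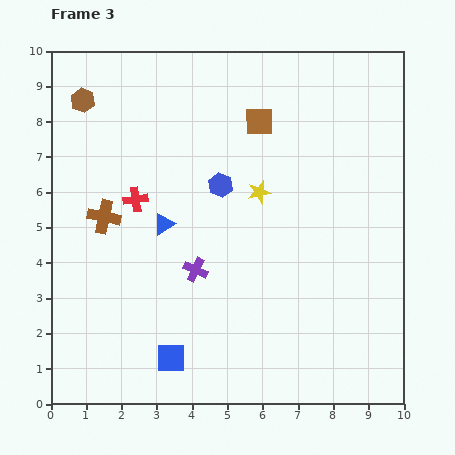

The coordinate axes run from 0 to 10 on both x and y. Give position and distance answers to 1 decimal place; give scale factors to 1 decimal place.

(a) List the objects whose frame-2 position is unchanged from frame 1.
the blue triangle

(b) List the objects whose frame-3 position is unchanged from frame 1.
the blue triangle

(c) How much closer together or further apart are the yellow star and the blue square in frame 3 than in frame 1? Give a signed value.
-1.2

Distance in frame 1: 6.5. Distance in frame 3: 5.3.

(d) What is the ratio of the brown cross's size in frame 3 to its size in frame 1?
1.5×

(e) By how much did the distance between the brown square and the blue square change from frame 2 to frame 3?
+0.9

Distance in frame 2: 6.3. Distance in frame 3: 7.2.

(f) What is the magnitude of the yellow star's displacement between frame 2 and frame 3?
2.3

The yellow star moved from (6.0, 8.3) to (5.9, 6.0), a distance of √(0.1² + 2.3²) ≈ 2.3.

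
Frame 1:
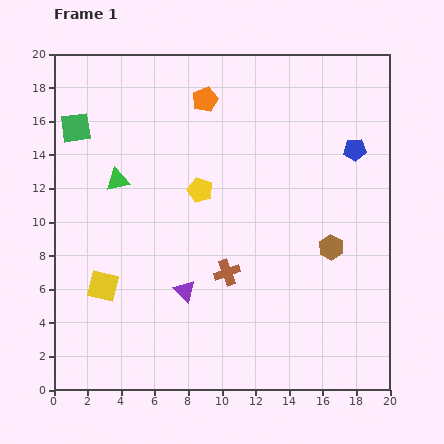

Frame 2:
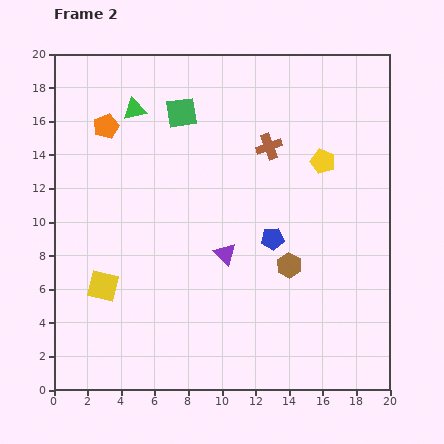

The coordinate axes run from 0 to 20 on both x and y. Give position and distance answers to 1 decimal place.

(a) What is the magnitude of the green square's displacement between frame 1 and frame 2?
6.4

The green square moved from (1.3, 15.6) to (7.6, 16.5), a distance of √(6.3² + 0.9²) ≈ 6.4.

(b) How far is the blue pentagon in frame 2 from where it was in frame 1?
7.2

The blue pentagon moved from (17.9, 14.3) to (13.0, 9.0), a distance of √(4.9² + 5.3²) ≈ 7.2.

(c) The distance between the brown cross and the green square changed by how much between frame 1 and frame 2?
-6.8

Distance in frame 1: 12.4. Distance in frame 2: 5.6.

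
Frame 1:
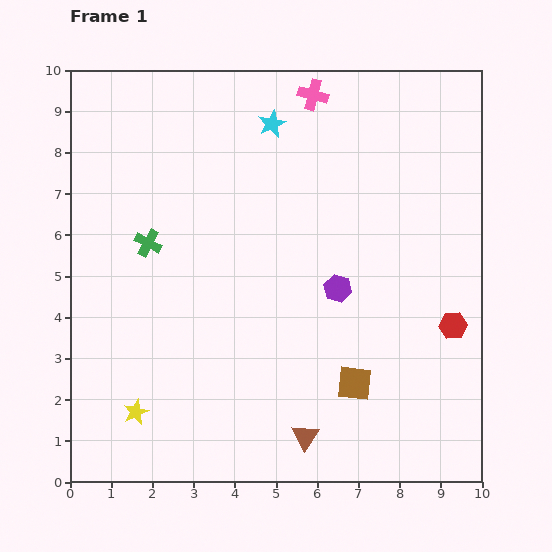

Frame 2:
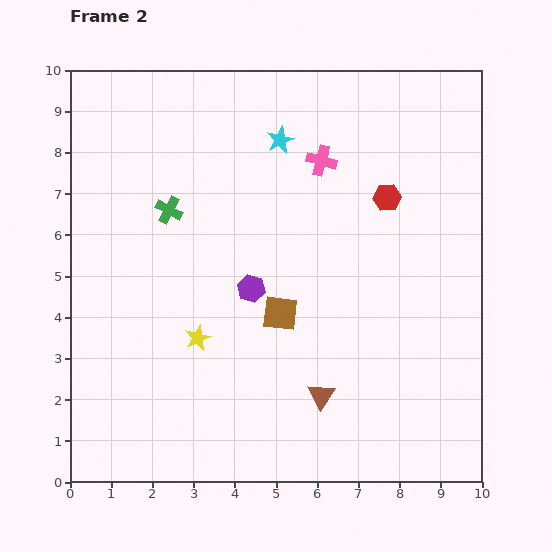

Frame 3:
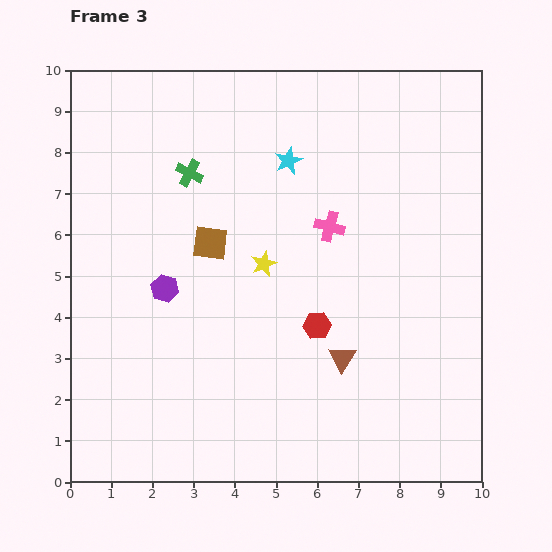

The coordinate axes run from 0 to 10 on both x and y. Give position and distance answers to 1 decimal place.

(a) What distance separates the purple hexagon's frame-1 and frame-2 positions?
2.1

The purple hexagon moved from (6.5, 4.7) to (4.4, 4.7), a distance of √(2.1² + 0.0²) ≈ 2.1.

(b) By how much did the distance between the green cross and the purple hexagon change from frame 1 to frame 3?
-1.8

Distance in frame 1: 4.7. Distance in frame 3: 2.9.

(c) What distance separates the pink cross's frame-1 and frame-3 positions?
3.2

The pink cross moved from (5.9, 9.4) to (6.3, 6.2), a distance of √(0.4² + 3.2²) ≈ 3.2.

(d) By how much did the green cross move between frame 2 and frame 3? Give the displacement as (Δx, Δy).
(0.5, 0.9)

The green cross was at (2.4, 6.6) in frame 2 and (2.9, 7.5) in frame 3.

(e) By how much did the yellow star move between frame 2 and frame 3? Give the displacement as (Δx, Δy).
(1.6, 1.8)

The yellow star was at (3.1, 3.5) in frame 2 and (4.7, 5.3) in frame 3.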